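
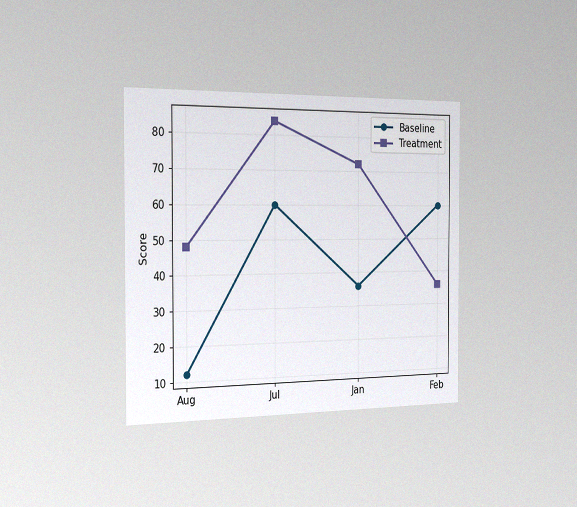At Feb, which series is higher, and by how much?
The chart is viewed slightly from the left, with some photo noise. At Feb, Baseline sits above the other line by 24.

Baseline, by 24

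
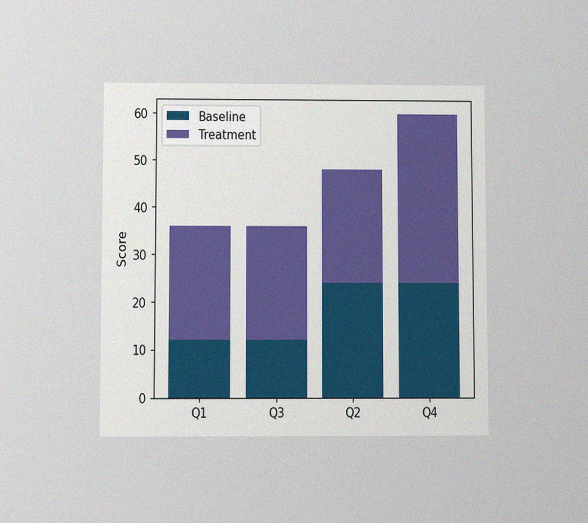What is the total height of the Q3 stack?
36

The chart is viewed at a slight angle, with some photo noise. The Q3 stack's top reaches 36 on the y-axis.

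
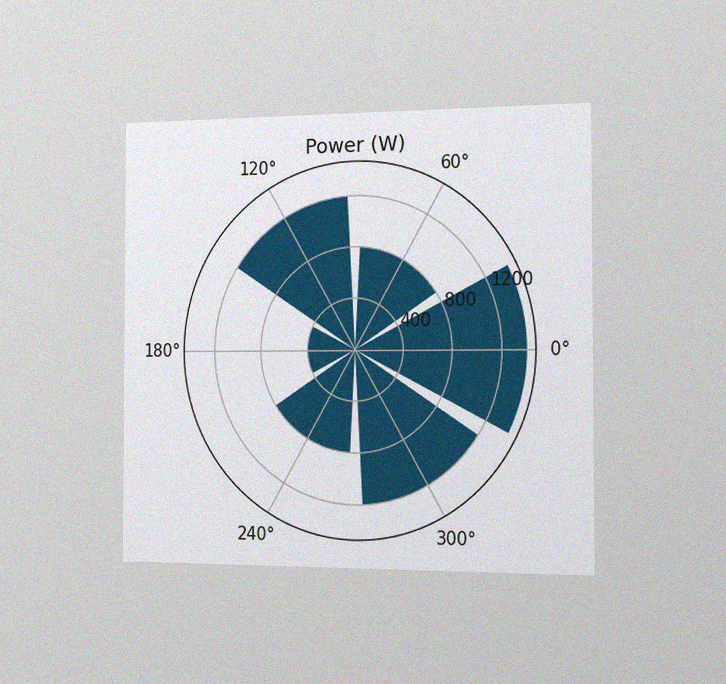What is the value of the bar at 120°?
The chart is viewed slightly from the right, with some photo noise. The bar at 120° reaches 1200W on the radial axis.

1200W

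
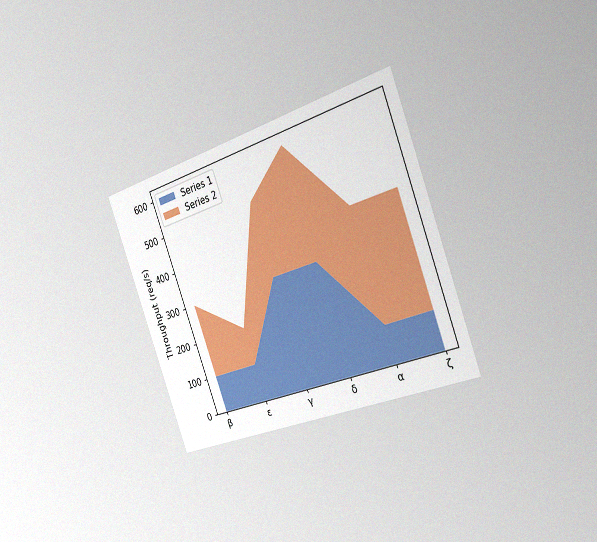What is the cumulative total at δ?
The chart is tilted about 20° counter-clockwise and viewed slightly from the right, with some photo noise. The stacked total at δ reaches 600req/s.

600req/s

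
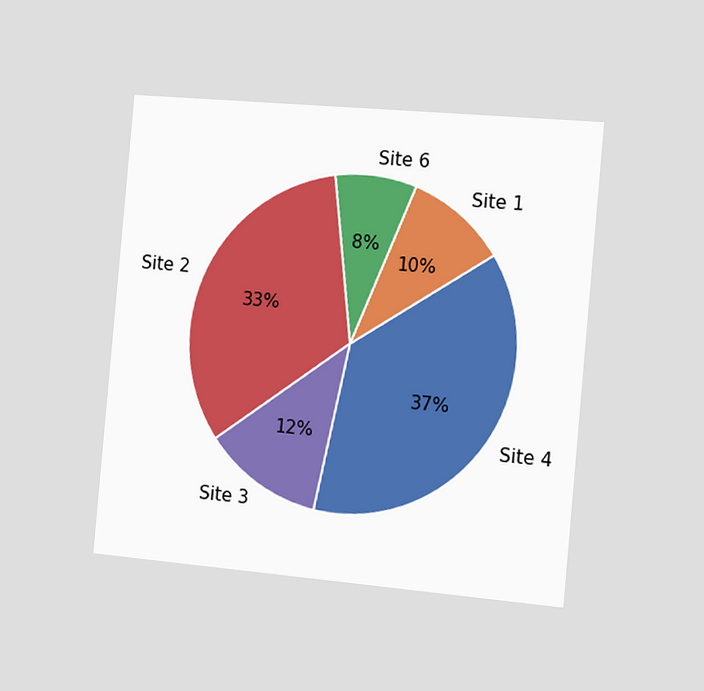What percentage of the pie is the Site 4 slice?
The chart is tilted about 5° clockwise and viewed slightly from the right. The Site 4 slice takes up 37% of the pie.

37%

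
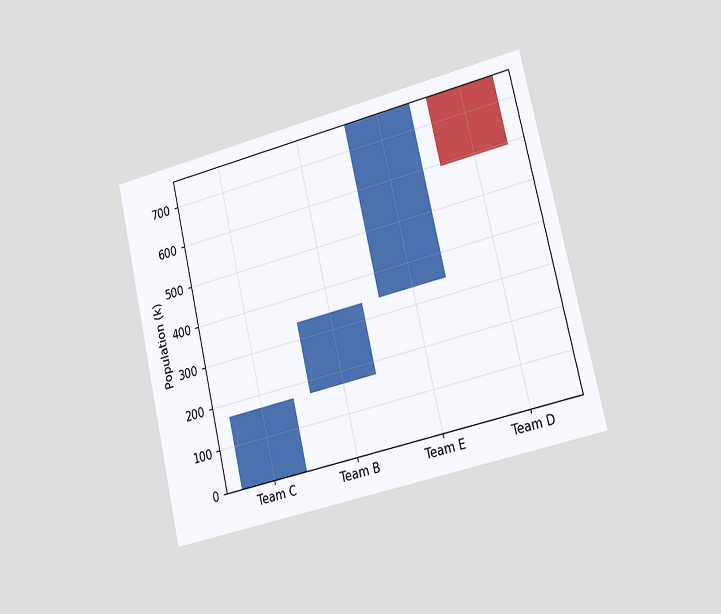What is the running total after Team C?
170k

The chart is tilted about 13° counter-clockwise and viewed slightly from the right. After Team C the running total reaches 170k.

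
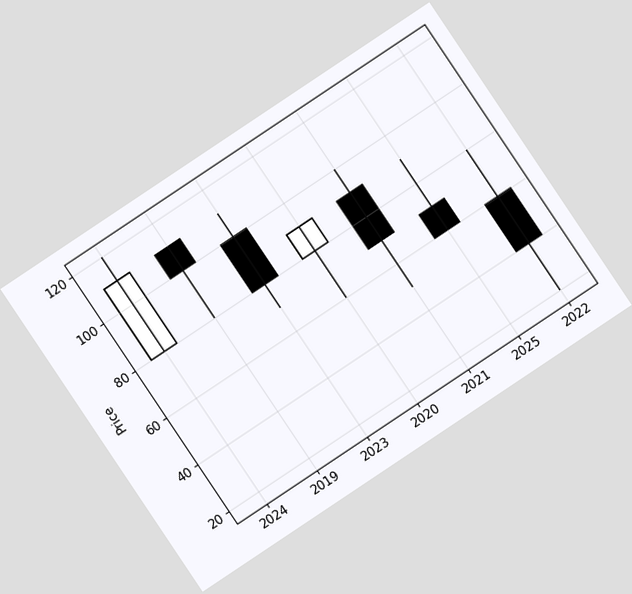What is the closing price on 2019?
The chart is tilted about 34° counter-clockwise. The 2019 candle closes at 100.

100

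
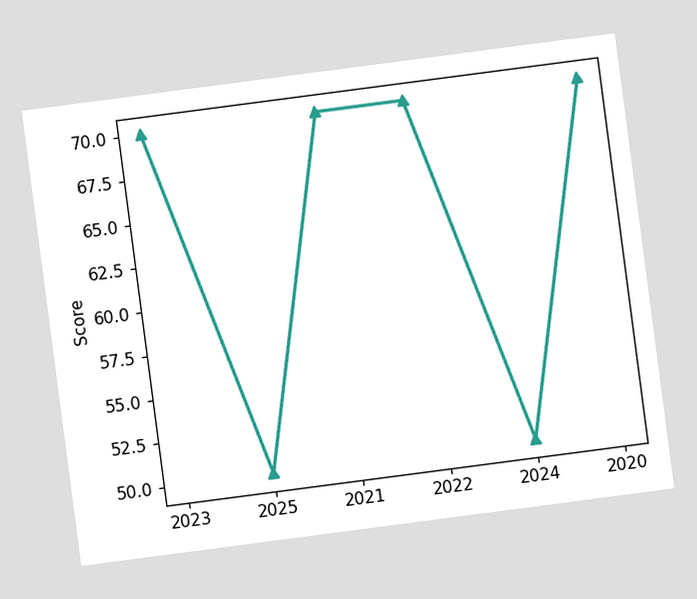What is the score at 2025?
The chart is tilted about 7° counter-clockwise. At 2025, the line is at 50.

50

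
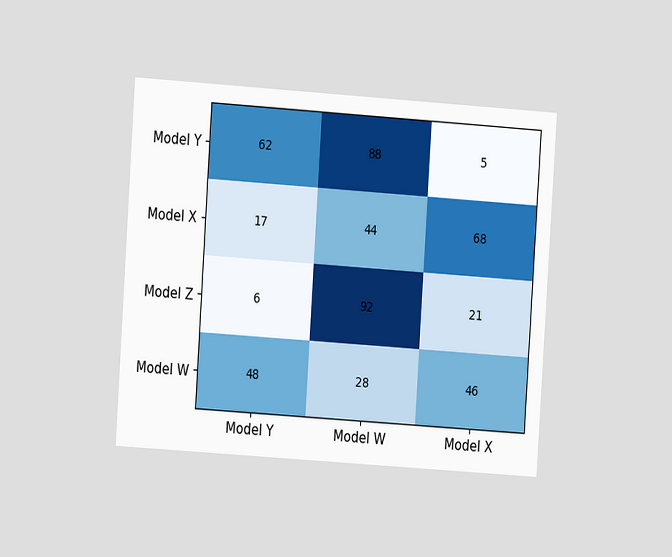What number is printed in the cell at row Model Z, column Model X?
21

The chart is tilted about 4° clockwise and viewed at a slight angle. The (Model Z, Model X) cell reads 21.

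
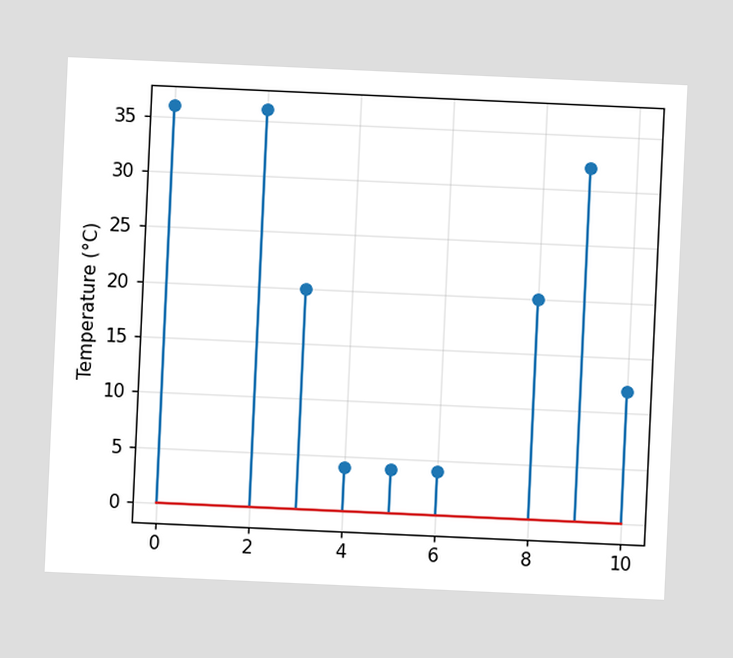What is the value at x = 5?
The chart is tilted about 3° clockwise. The stem at x=5 reaches 4°C.

4°C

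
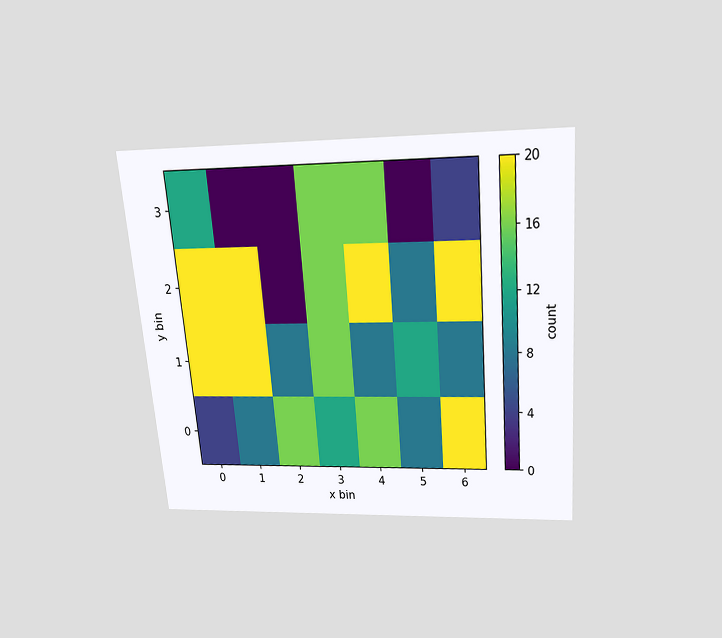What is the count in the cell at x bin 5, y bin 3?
The chart is tilted about 5° counter-clockwise and viewed slightly from above. Matching the cell (5, 3) against the colorbar gives 0.

0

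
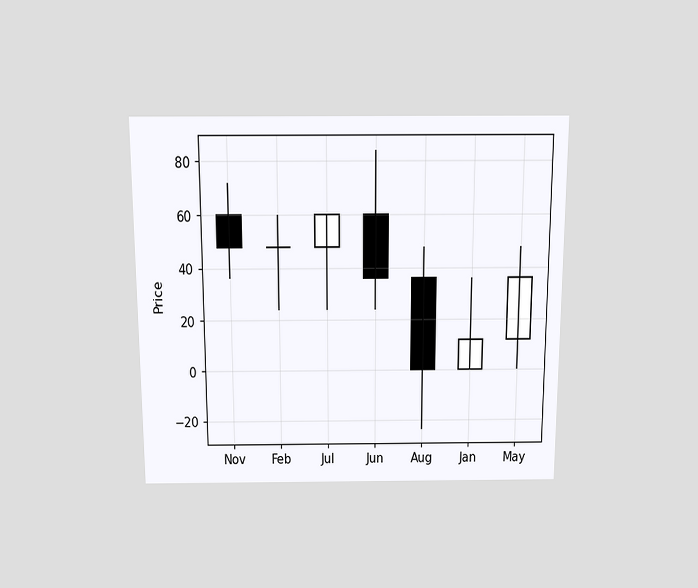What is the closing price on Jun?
The chart is viewed slightly from above. The Jun candle closes at 36.

36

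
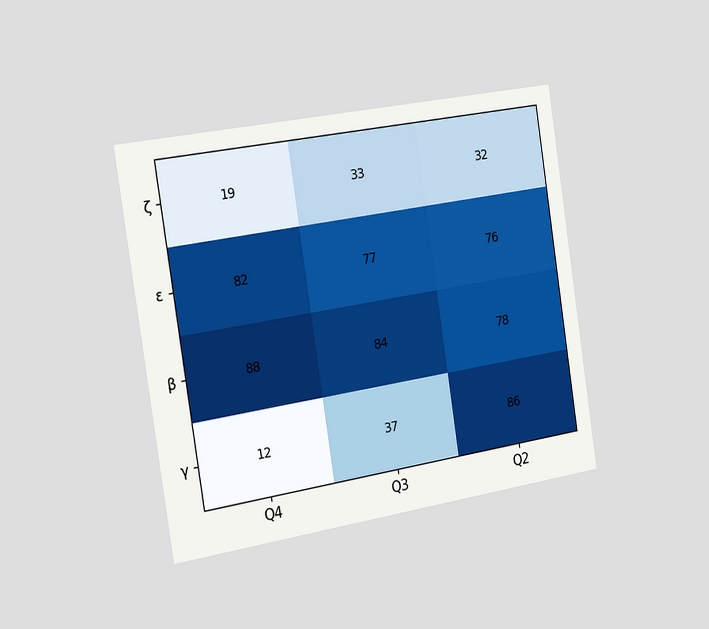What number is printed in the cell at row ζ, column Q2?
32

The chart is tilted about 9° counter-clockwise and viewed slightly from the left. The (ζ, Q2) cell reads 32.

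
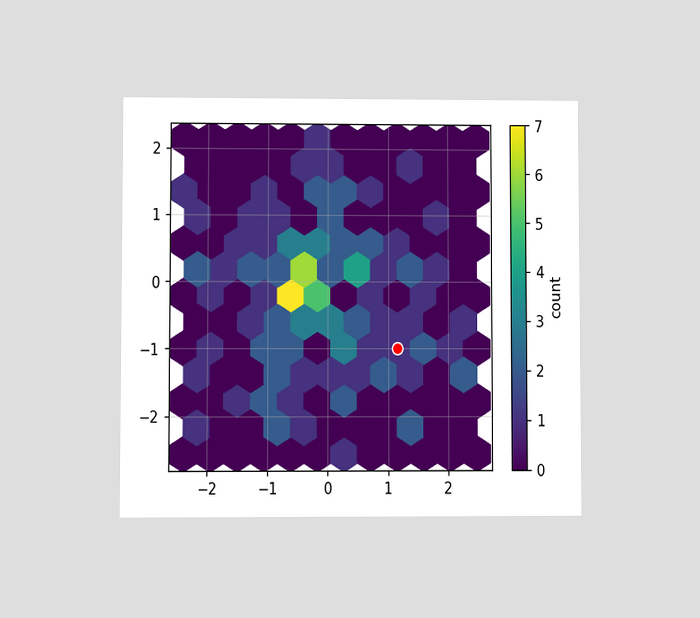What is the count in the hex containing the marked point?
1

The chart is viewed at a slight angle. The marked hex reads 1 on the colorbar.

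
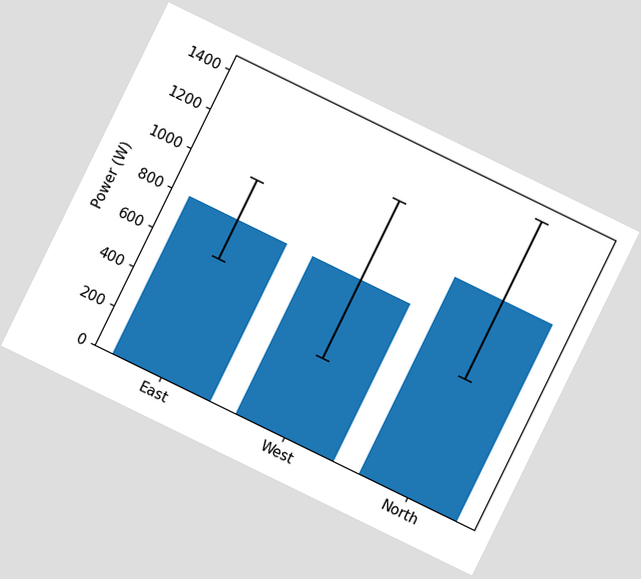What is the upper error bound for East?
The chart is tilted about 26° clockwise. The East bar's upper whisker reaches 1000W.

1000W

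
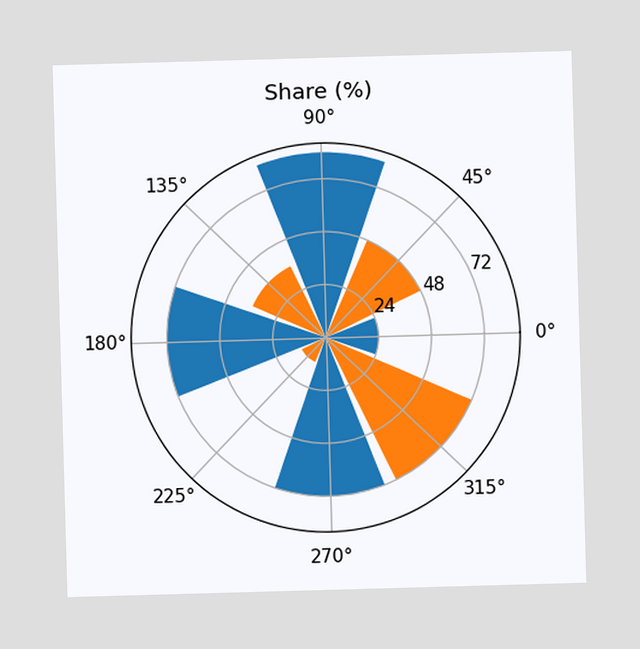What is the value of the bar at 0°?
24%

The bar at 0° reaches 24% on the radial axis.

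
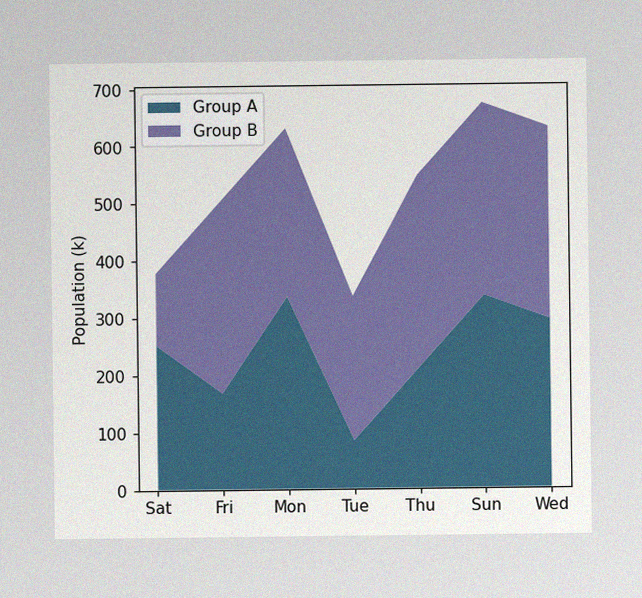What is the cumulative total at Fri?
The image has some photo noise and uneven lighting. The stacked total at Fri reaches 504k.

504k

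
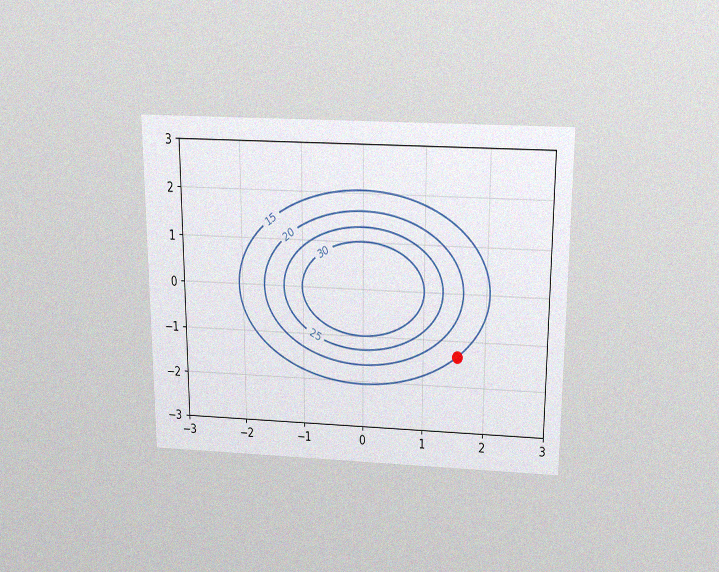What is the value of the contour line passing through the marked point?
The chart is viewed slightly from above, with some photo noise. The marked point sits on the contour labelled 15.

15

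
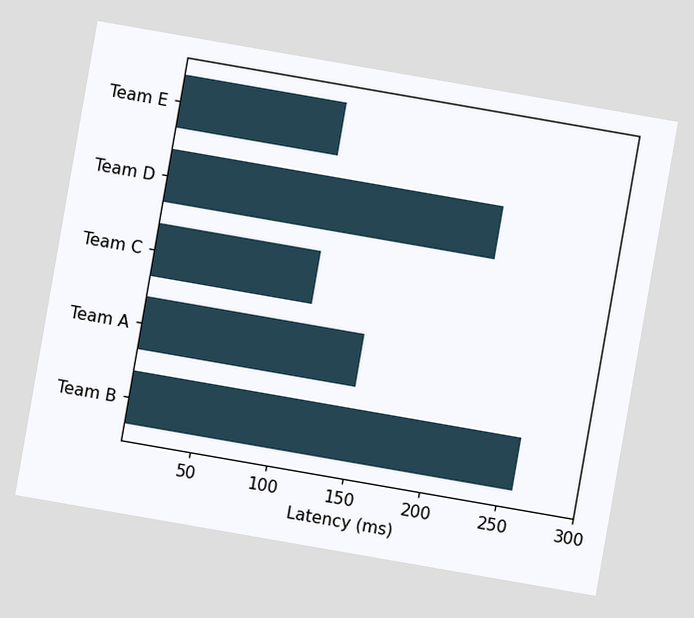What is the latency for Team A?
The chart is tilted about 10° clockwise. Reading along the chart's x-axis, the Team A bar reaches 148ms.

148ms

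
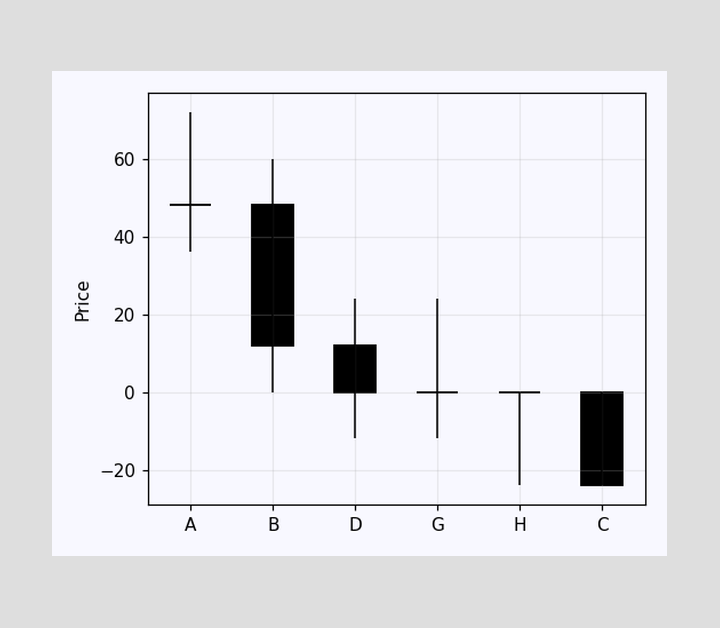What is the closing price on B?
12

The B candle closes at 12.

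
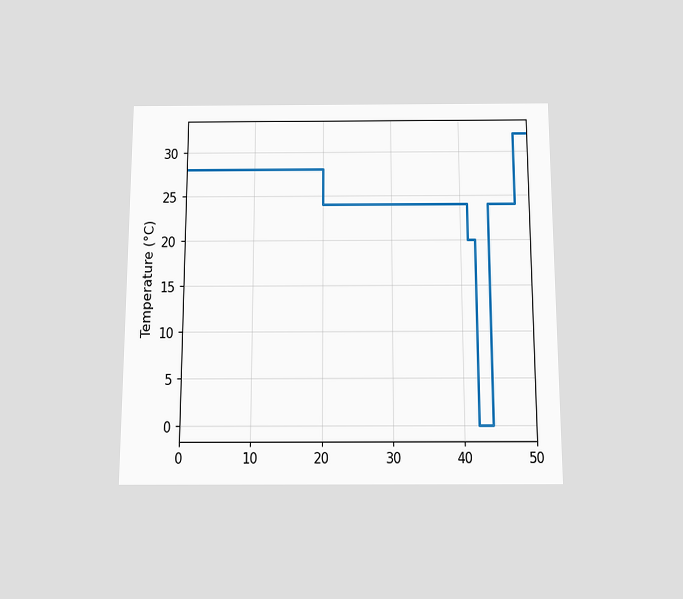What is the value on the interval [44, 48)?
The chart is viewed slightly from below. On [44, 48) the step sits at 24°C.

24°C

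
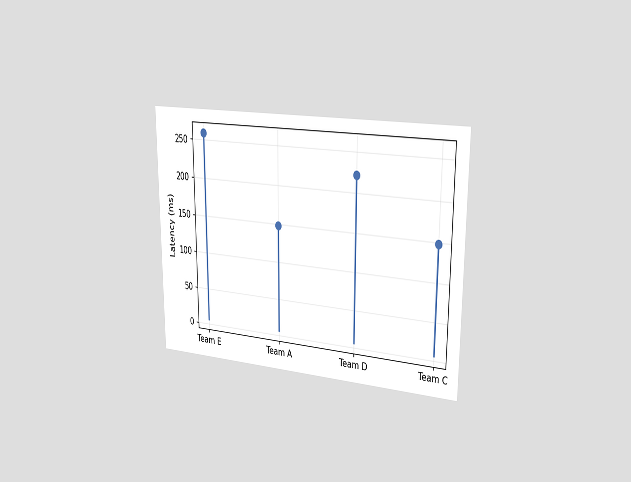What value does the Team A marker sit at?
148ms

The chart is viewed slightly from the right. The Team A marker sits at 148ms.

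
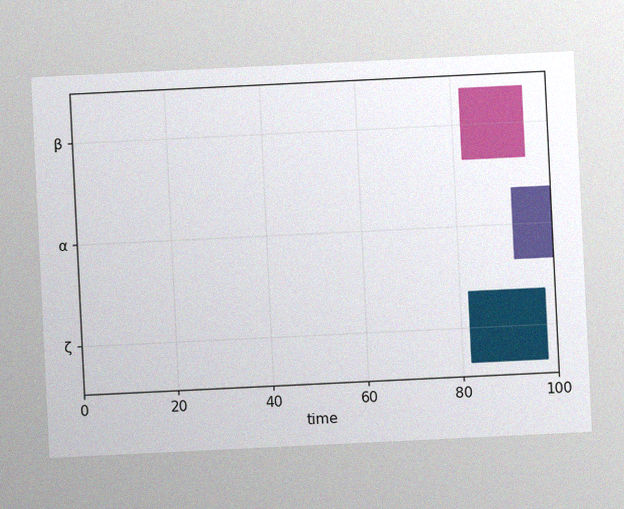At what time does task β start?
82

The chart is tilted about 3° counter-clockwise, with some photo noise. The β bar begins at t=82.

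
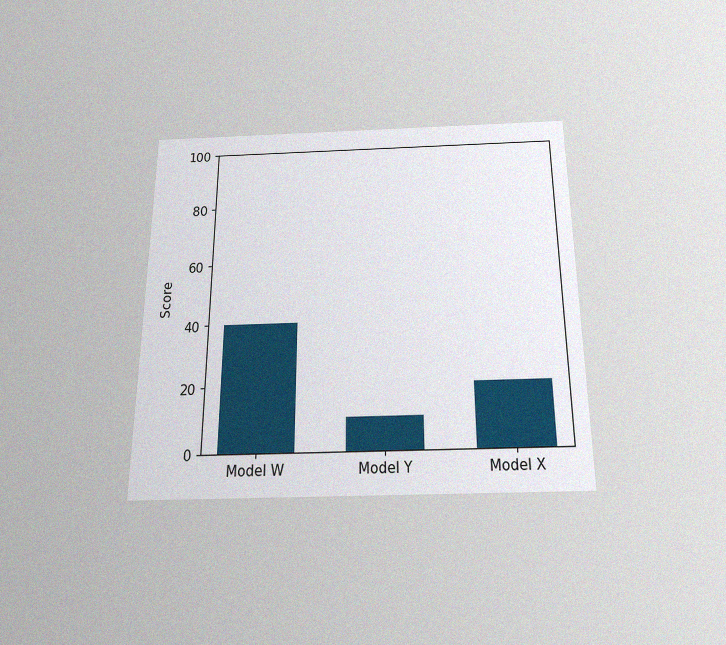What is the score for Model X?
20

The chart is viewed slightly from below, with some photo noise. Reading along the chart's y-axis, the Model X bar reaches 20.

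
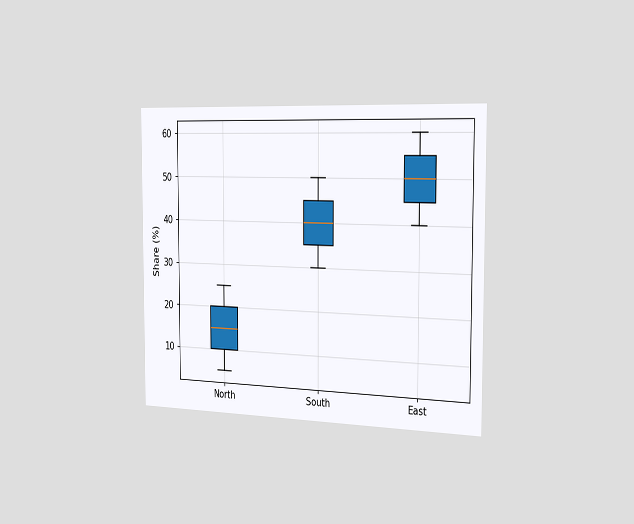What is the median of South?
The chart is viewed slightly from the right. The median line in the South box sits at 40%.

40%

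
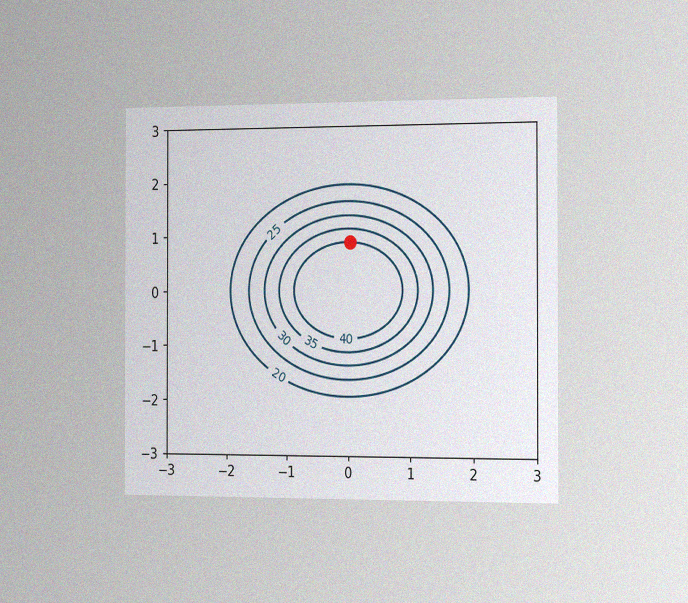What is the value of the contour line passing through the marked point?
The chart is viewed slightly from the right, with some photo noise. The marked point sits on the contour labelled 40.

40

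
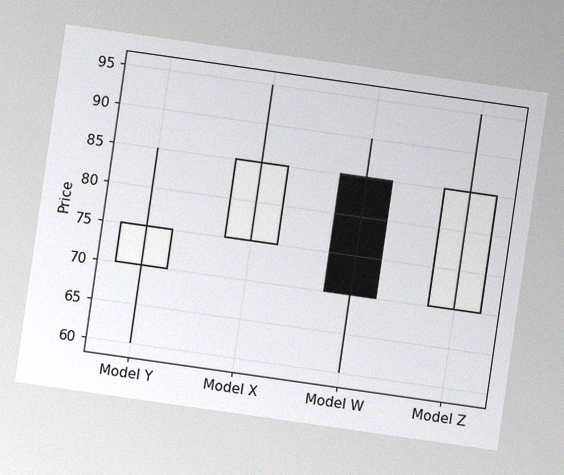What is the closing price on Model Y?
The chart is tilted about 8° clockwise, with some photo noise. The Model Y candle closes at 75.

75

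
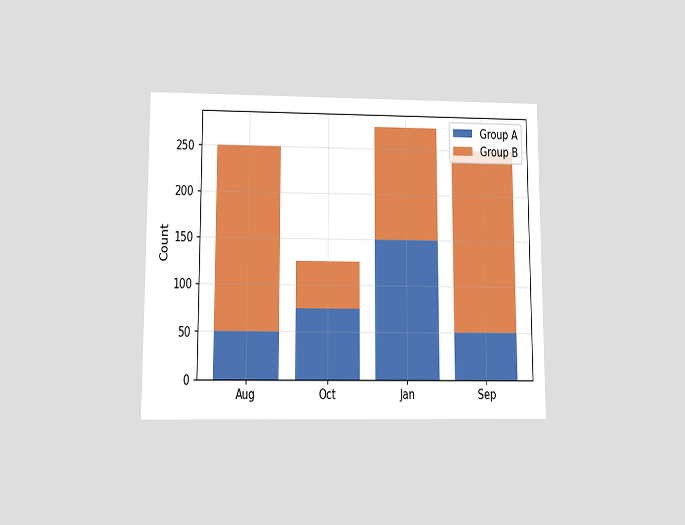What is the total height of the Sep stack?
250

The chart is viewed slightly from below. The Sep stack's top reaches 250 on the y-axis.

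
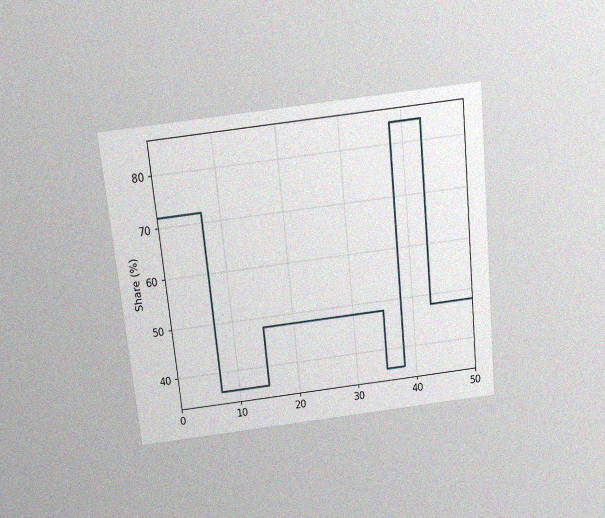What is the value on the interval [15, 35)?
48%

The chart is tilted about 6° counter-clockwise and viewed slightly from above, with some photo noise. On [15, 35) the step sits at 48%.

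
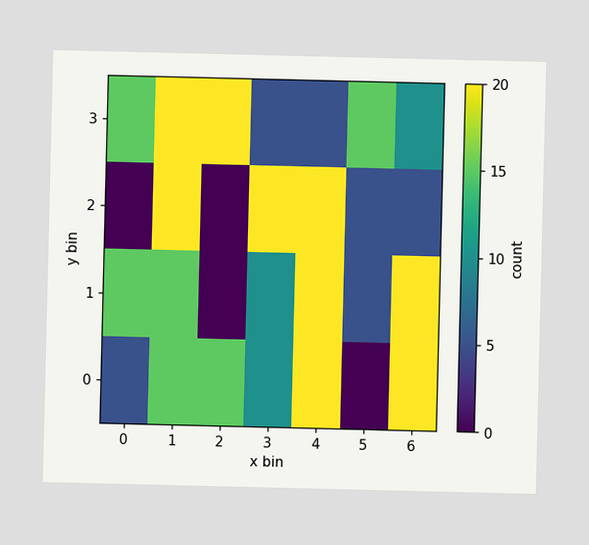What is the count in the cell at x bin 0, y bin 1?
Matching the cell (0, 1) against the colorbar gives 15.

15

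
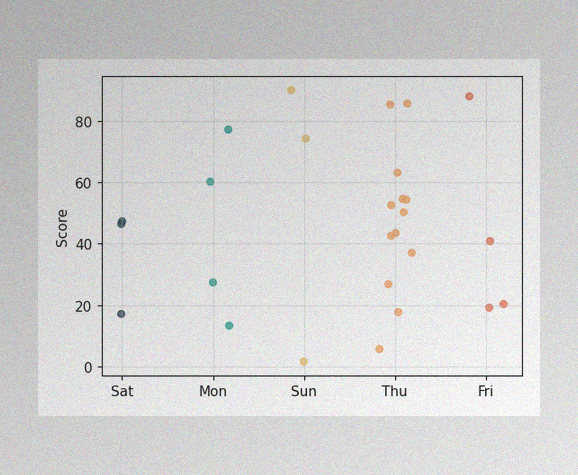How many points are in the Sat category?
3

The image has some photo noise and uneven lighting. Counting the markers in the Sat column gives 3.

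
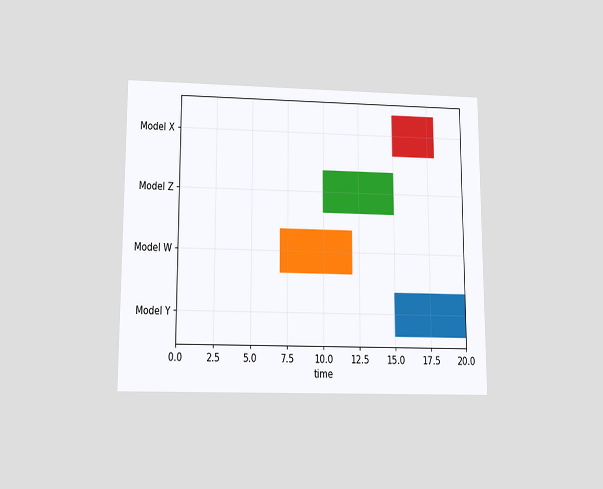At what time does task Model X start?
15

The chart is viewed slightly from below. The Model X bar begins at t=15.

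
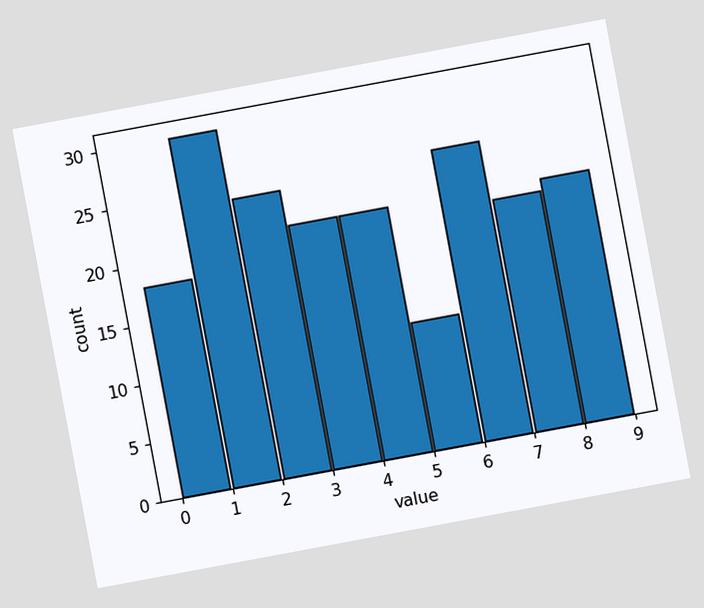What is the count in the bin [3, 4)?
21

The chart is tilted about 11° counter-clockwise. The [3, 4) bin has height 21.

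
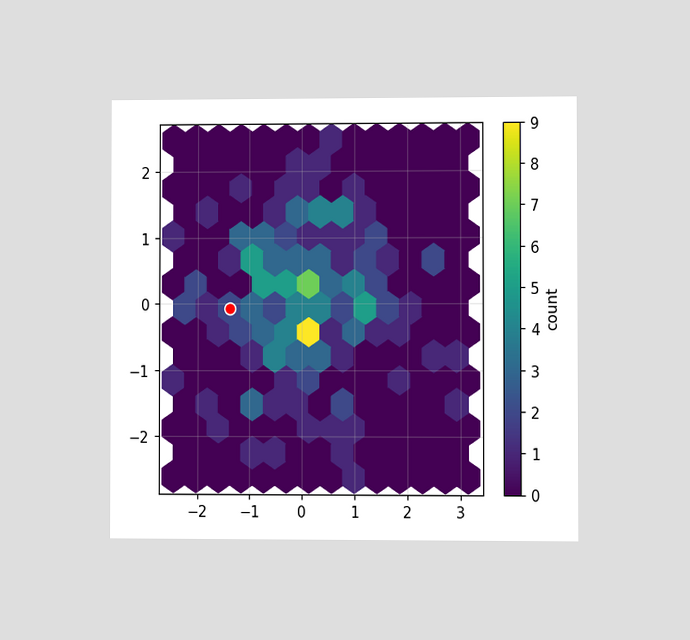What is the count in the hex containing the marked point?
2

The chart is viewed at a slight angle. The marked hex reads 2 on the colorbar.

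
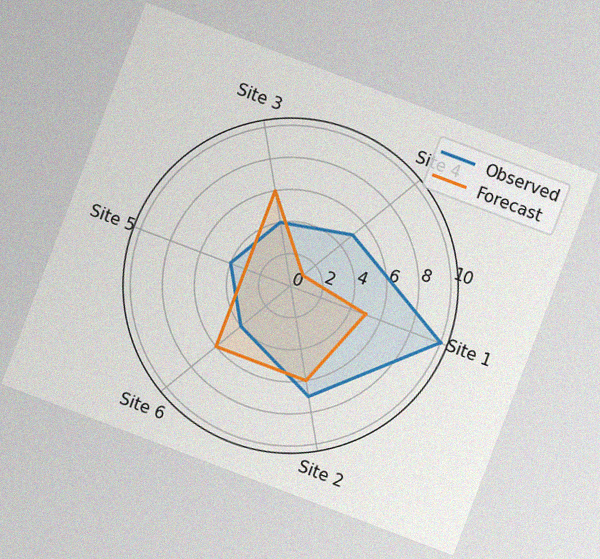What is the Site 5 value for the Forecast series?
The chart is tilted about 21° clockwise, with some photo noise. On the Site 5 axis, Forecast reaches 3.

3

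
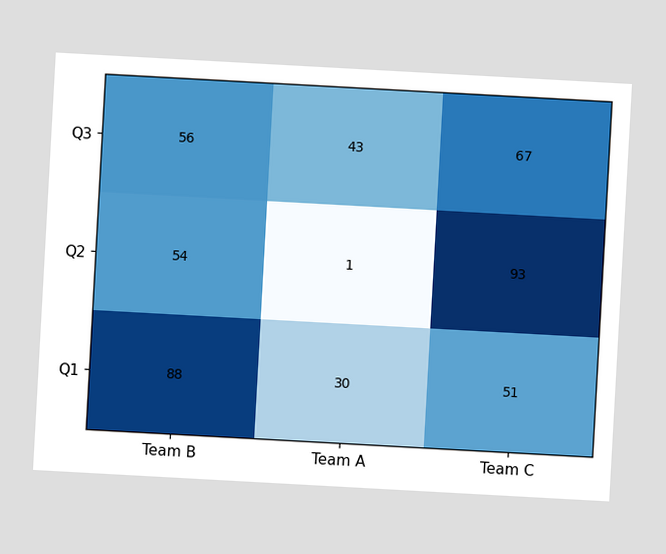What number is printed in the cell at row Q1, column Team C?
The chart is tilted about 3° clockwise. The (Q1, Team C) cell reads 51.

51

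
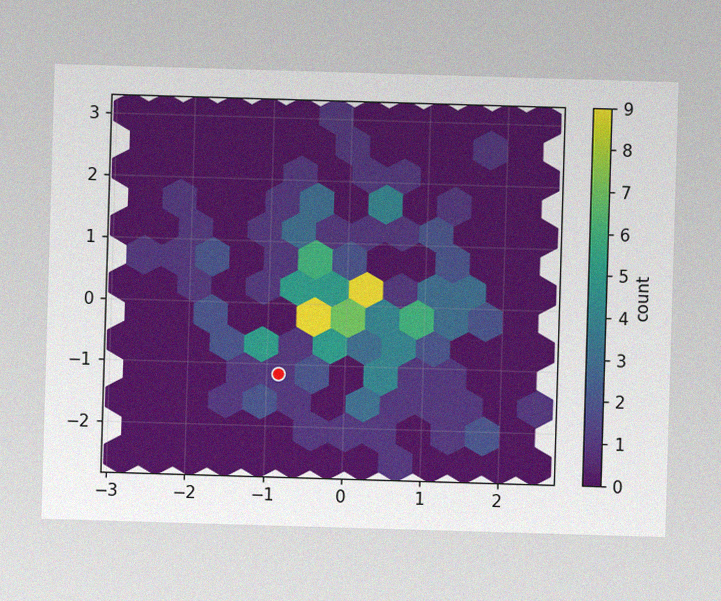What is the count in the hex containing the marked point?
1

The image has some photo noise and uneven lighting. The marked hex reads 1 on the colorbar.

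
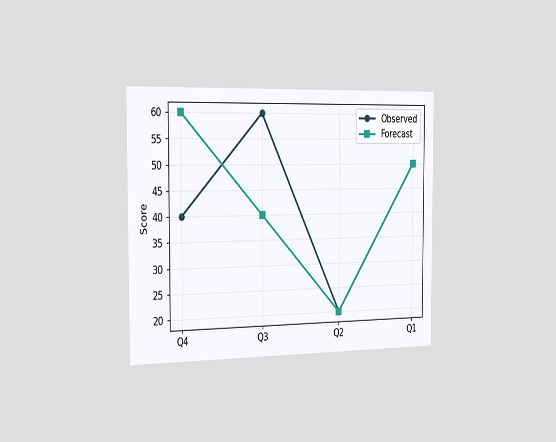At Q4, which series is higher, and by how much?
The chart is viewed slightly from the left. At Q4, Forecast sits above the other line by 20.

Forecast, by 20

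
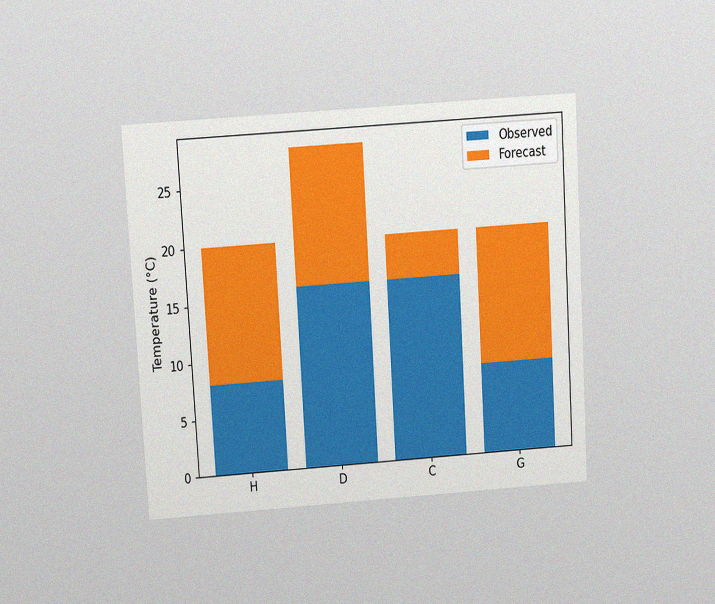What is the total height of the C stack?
20°C

The chart is tilted about 3° counter-clockwise and viewed slightly from above, with some photo noise. The C stack's top reaches 20°C on the y-axis.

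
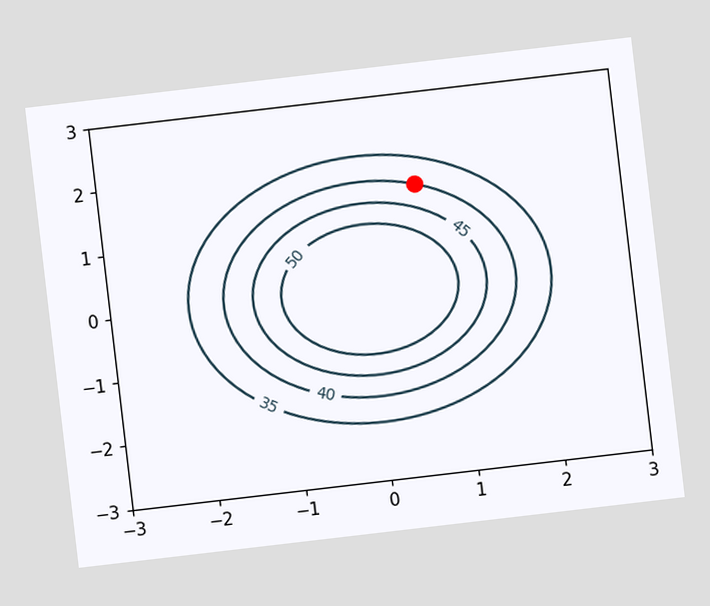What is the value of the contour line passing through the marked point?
The chart is tilted about 7° counter-clockwise. The marked point sits on the contour labelled 40.

40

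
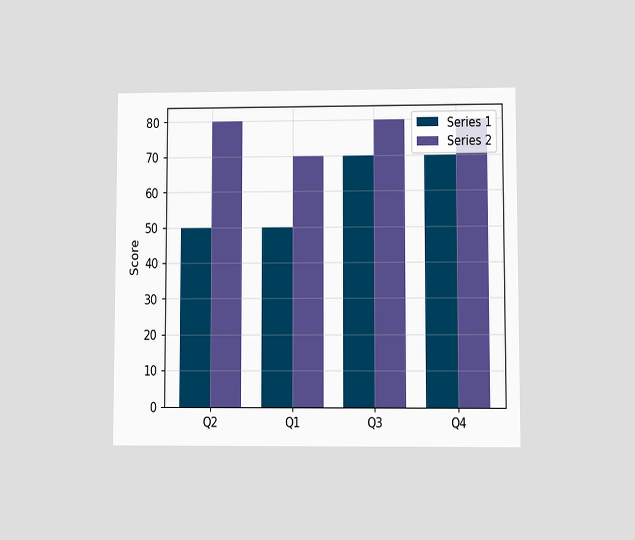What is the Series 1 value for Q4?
70

The chart is viewed at a slight angle. The Series 1 bar at Q4 reaches 70 on the y-axis.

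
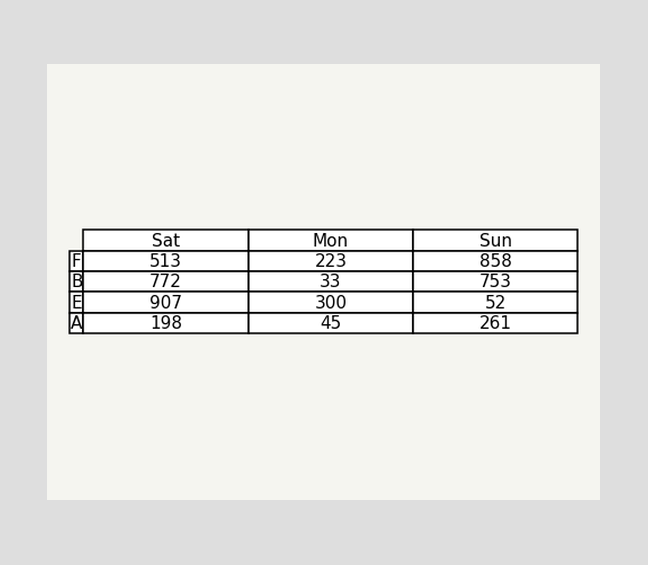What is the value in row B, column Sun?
753

The (B, Sun) cell reads 753.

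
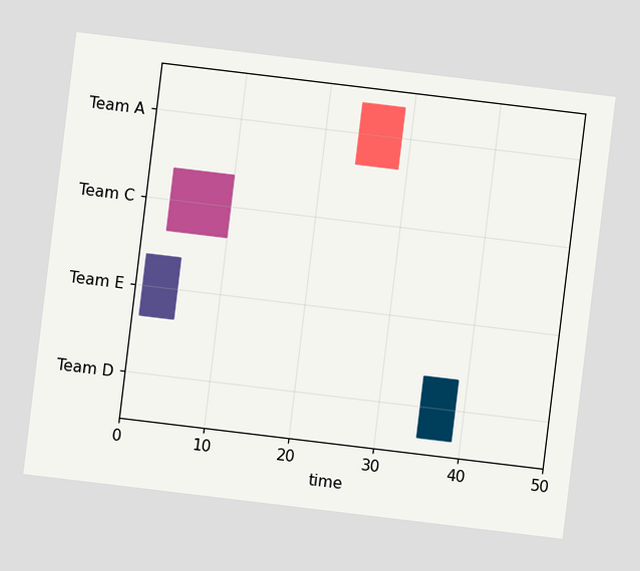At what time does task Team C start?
The chart is tilted about 7° clockwise. The Team C bar begins at t=3.

3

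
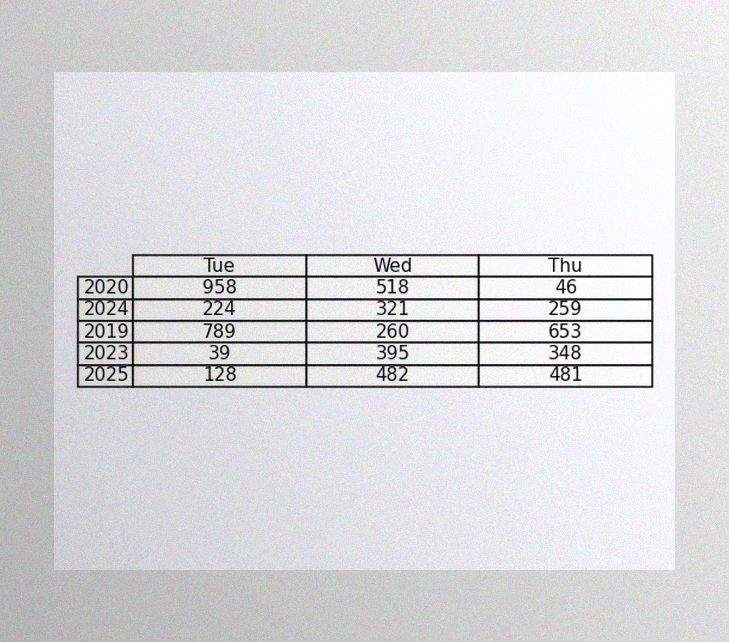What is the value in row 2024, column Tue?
224

The image has some photo noise and uneven lighting. The (2024, Tue) cell reads 224.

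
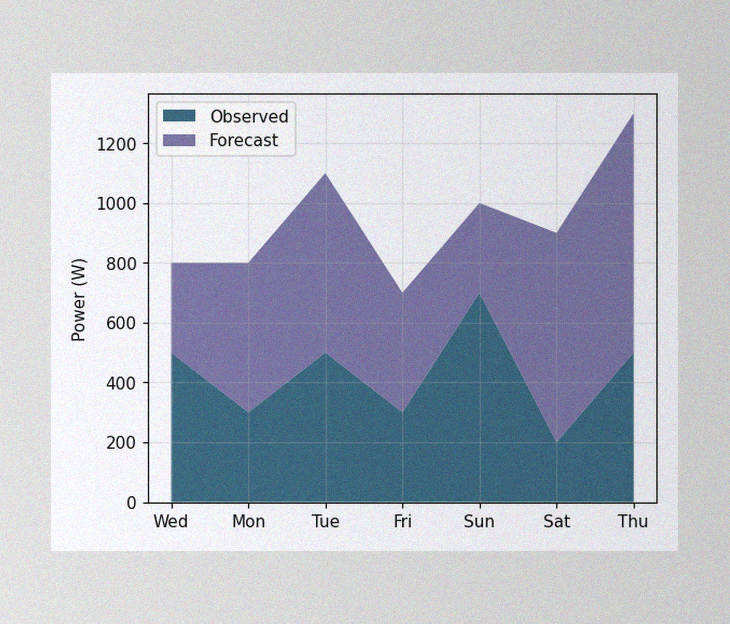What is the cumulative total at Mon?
800W

The image has some photo noise and uneven lighting. The stacked total at Mon reaches 800W.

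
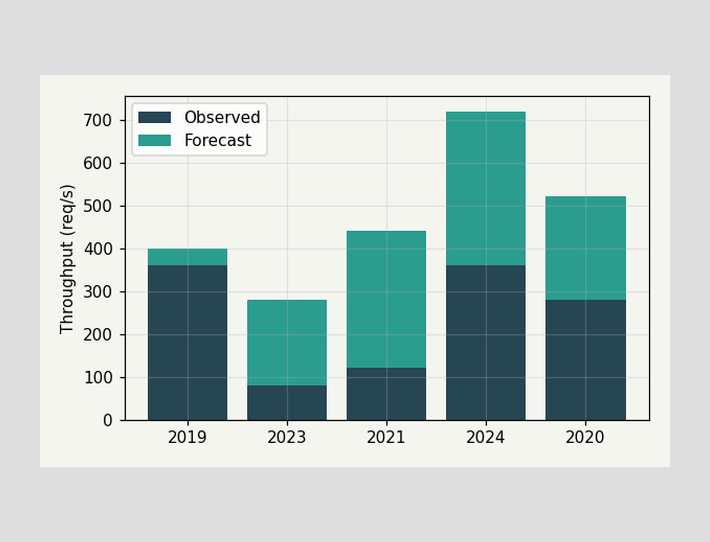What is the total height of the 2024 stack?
The 2024 stack's top reaches 720req/s on the y-axis.

720req/s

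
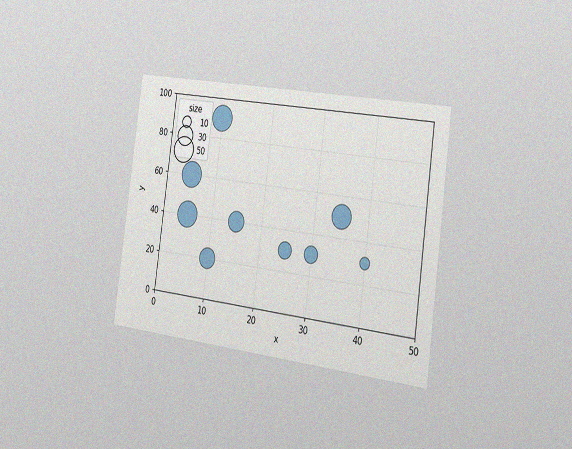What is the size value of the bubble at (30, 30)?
20

The chart is tilted about 8° clockwise and viewed slightly from the right, with some photo noise. Matching the bubble at (30, 30) against the size legend gives 20.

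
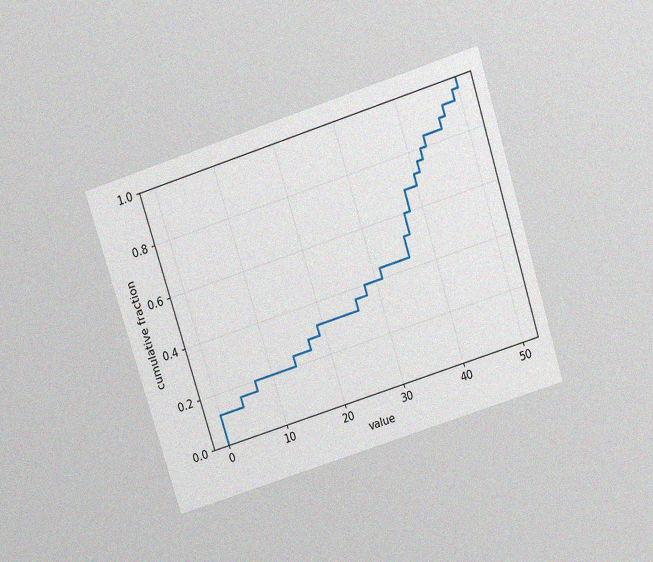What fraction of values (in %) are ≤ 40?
72%

The chart is tilted about 18° counter-clockwise and viewed slightly from above, with some photo noise. At x=40 the ECDF step is at 72%.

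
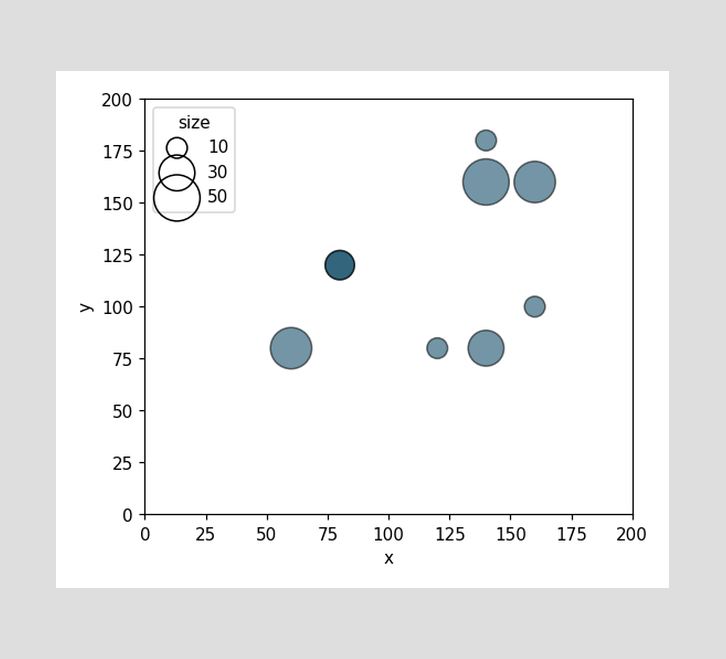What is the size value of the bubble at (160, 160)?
Matching the bubble at (160, 160) against the size legend gives 40.

40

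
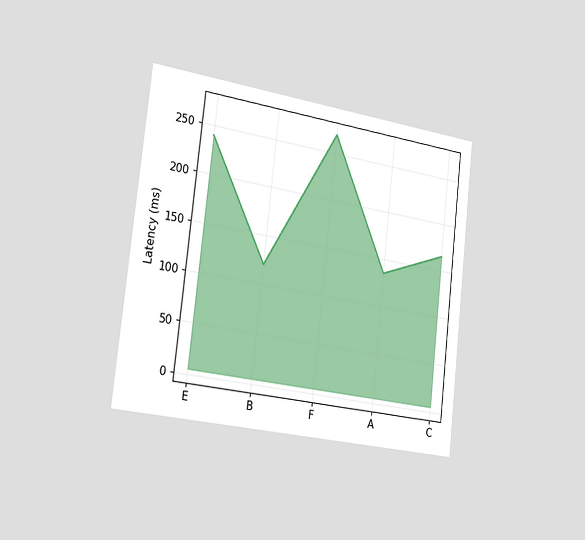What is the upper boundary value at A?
The chart is tilted about 6° clockwise and viewed slightly from the left. At A the upper boundary is at 135ms.

135ms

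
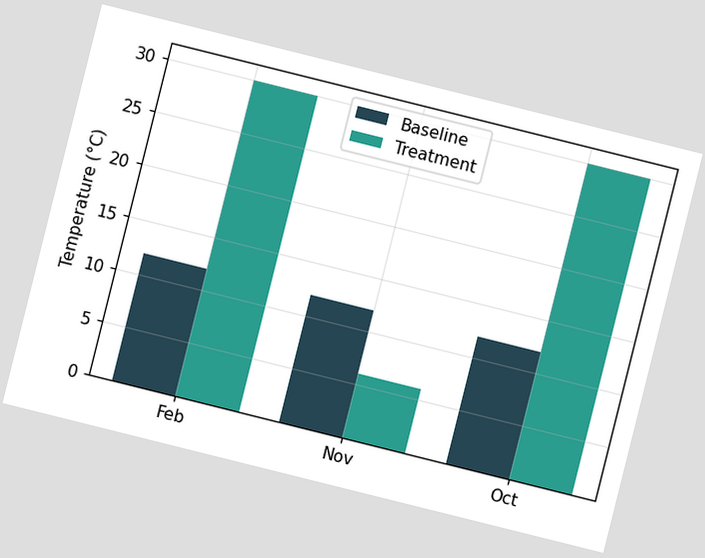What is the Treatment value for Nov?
6°C

The chart is tilted about 14° clockwise. The Treatment bar at Nov reaches 6°C on the y-axis.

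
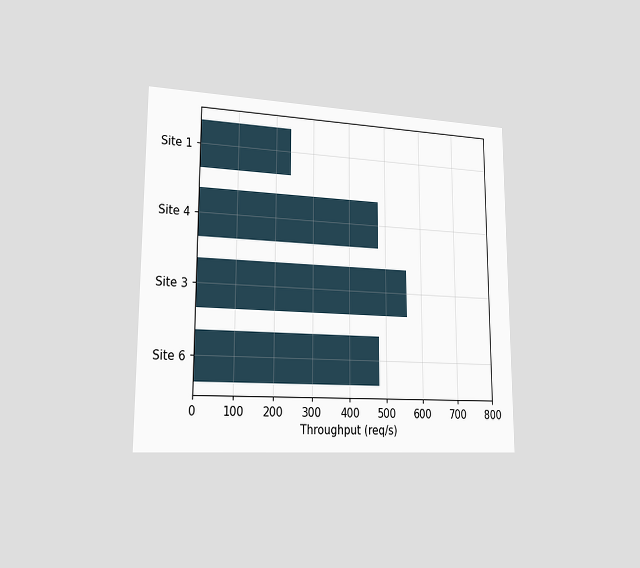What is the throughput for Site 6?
The chart is viewed slightly from the left. Reading along the chart's x-axis, the Site 6 bar reaches 480req/s.

480req/s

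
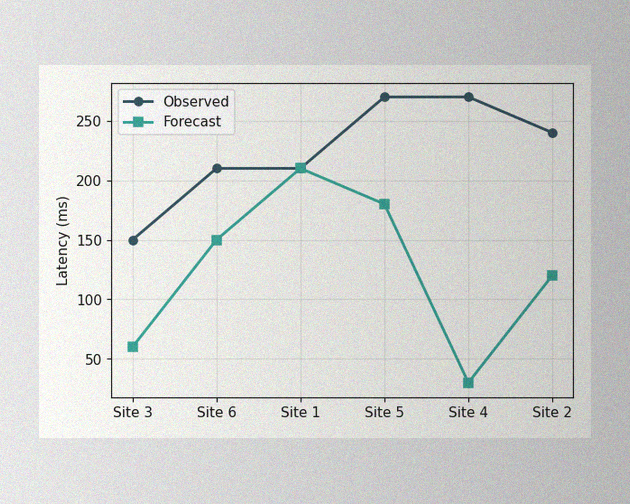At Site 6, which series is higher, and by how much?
Observed, by 60ms

The image has some photo noise and uneven lighting. At Site 6, Observed sits above the other line by 60ms.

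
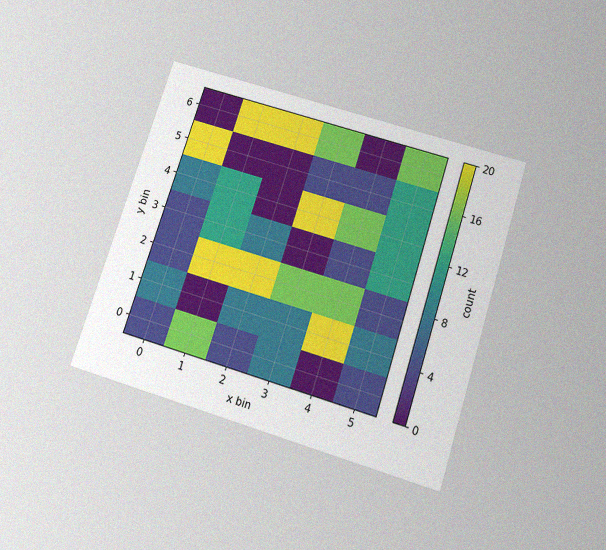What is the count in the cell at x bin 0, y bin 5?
The chart is tilted about 18° clockwise and viewed slightly from below, with some photo noise. Matching the cell (0, 5) against the colorbar gives 20.

20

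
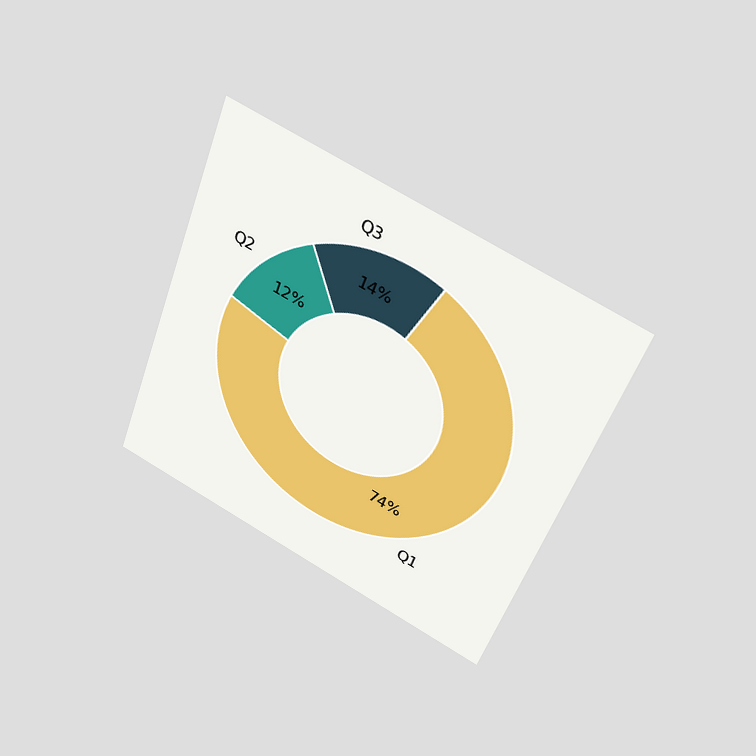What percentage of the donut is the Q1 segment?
74%

The chart is tilted about 20° clockwise and viewed slightly from above. The Q1 segment takes up 74% of the ring.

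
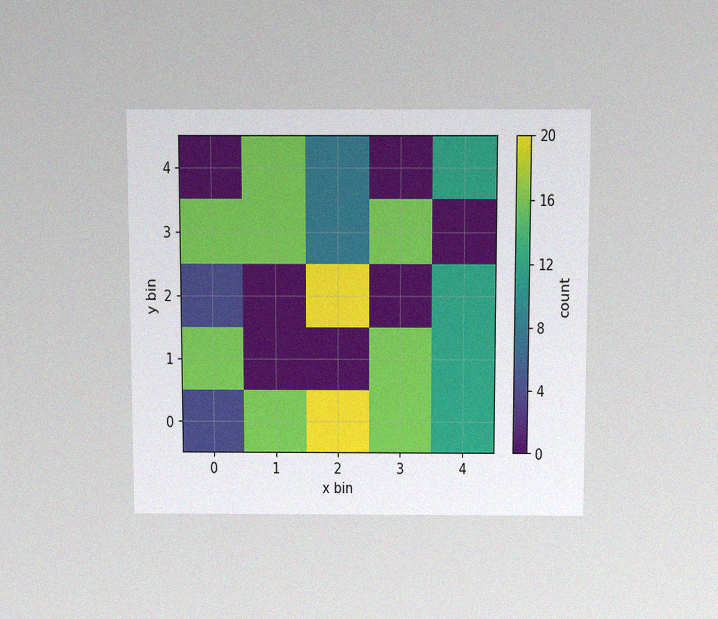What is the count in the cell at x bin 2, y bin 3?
8

The chart is viewed slightly from above, with some photo noise. Matching the cell (2, 3) against the colorbar gives 8.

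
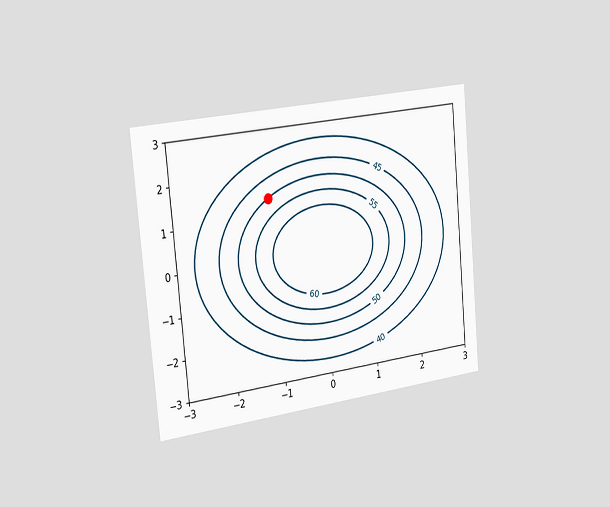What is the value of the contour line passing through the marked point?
The chart is tilted about 5° counter-clockwise and viewed slightly from the left. The marked point sits on the contour labelled 50.

50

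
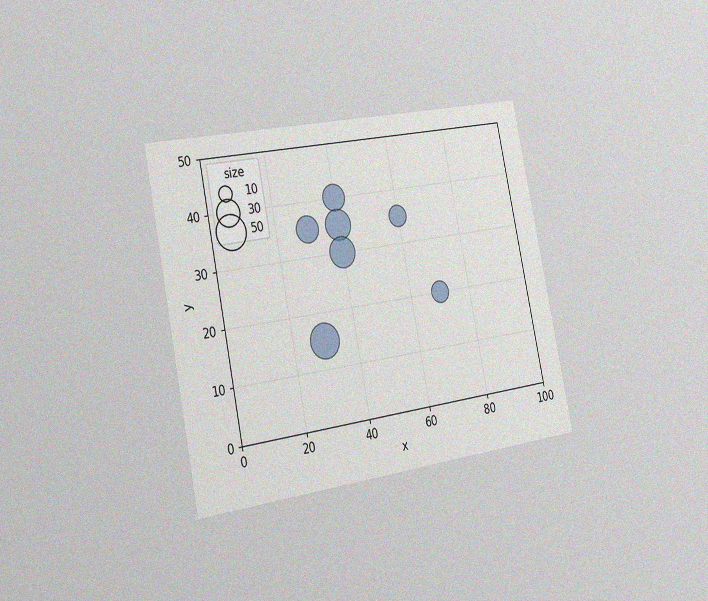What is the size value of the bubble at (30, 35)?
The chart is tilted about 12° counter-clockwise and viewed slightly from the left, with some photo noise. Matching the bubble at (30, 35) against the size legend gives 30.

30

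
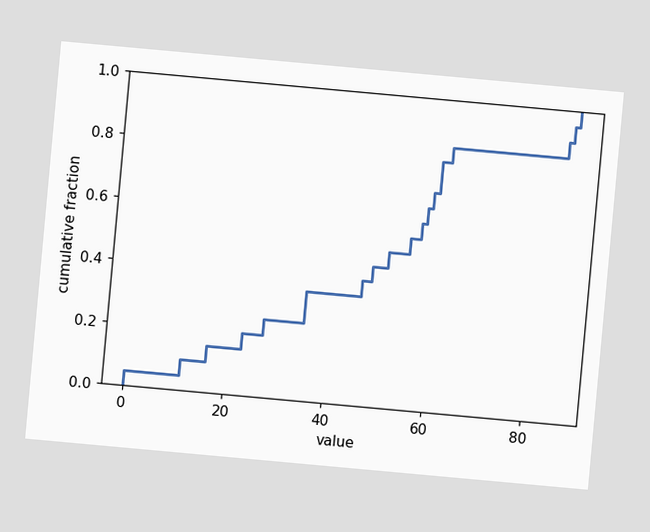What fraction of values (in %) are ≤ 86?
The chart is tilted about 5° clockwise. At x=86 the ECDF step is at 95%.

95%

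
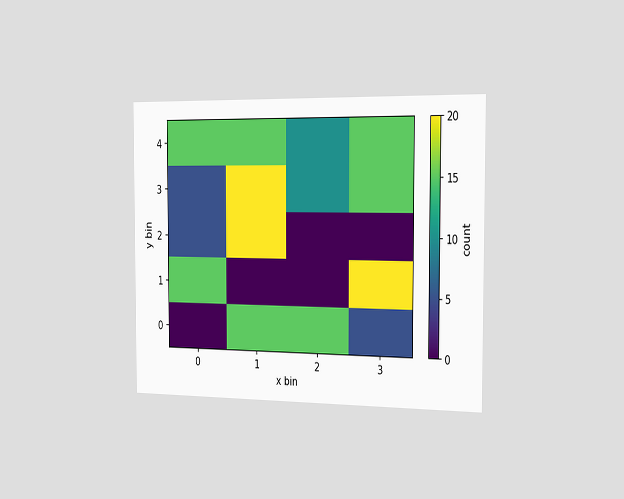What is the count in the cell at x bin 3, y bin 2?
The chart is viewed slightly from the right. Matching the cell (3, 2) against the colorbar gives 0.

0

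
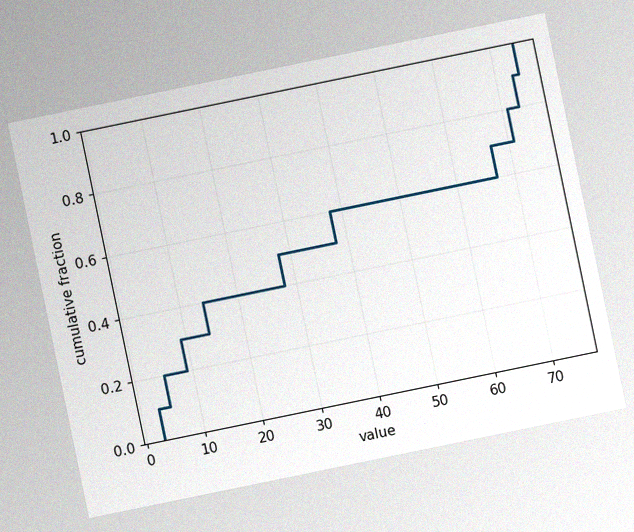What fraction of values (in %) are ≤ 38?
60%

The chart is tilted about 12° counter-clockwise, with some photo noise. At x=38 the ECDF step is at 60%.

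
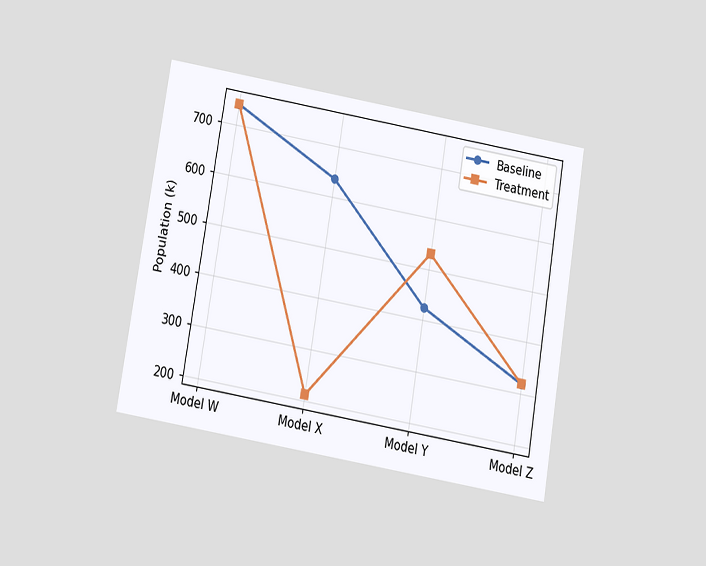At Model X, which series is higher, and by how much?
Baseline, by 424k

The chart is tilted about 9° clockwise and viewed slightly from below. At Model X, Baseline sits above the other line by 424k.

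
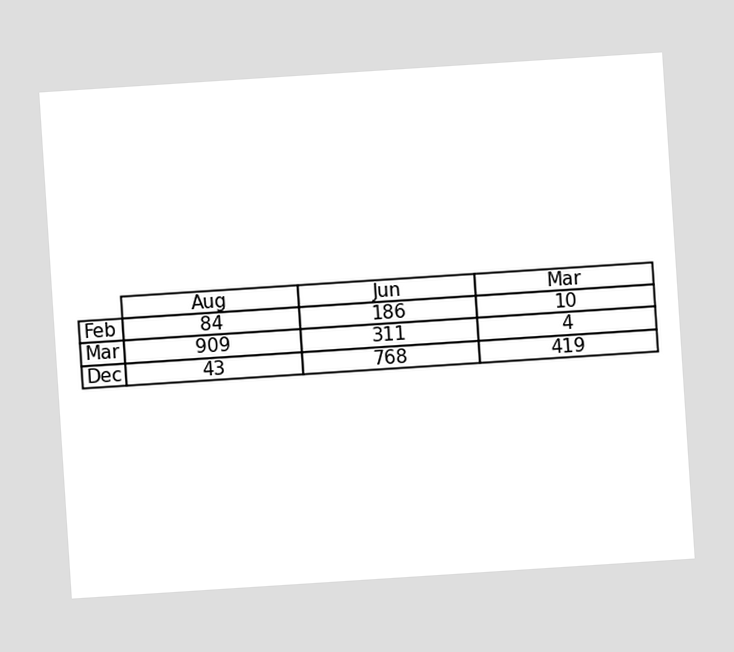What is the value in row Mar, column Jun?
The chart is tilted about 4° counter-clockwise. The (Mar, Jun) cell reads 311.

311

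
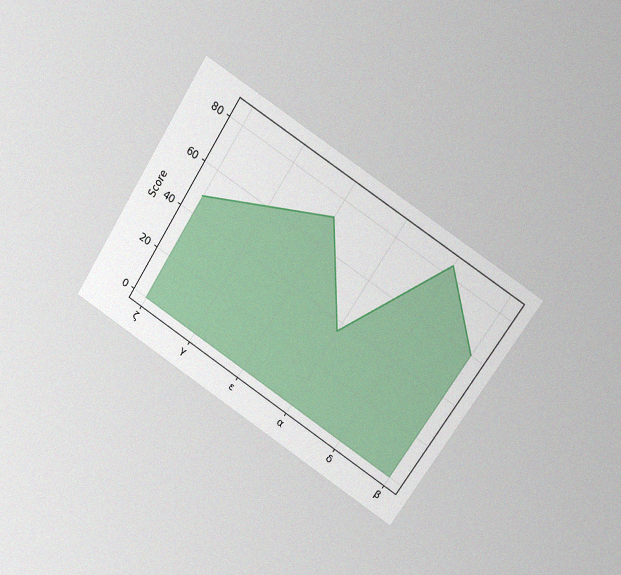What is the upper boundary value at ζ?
48

The chart is tilted about 32° clockwise and viewed at a slight angle, with some photo noise. At ζ the upper boundary is at 48.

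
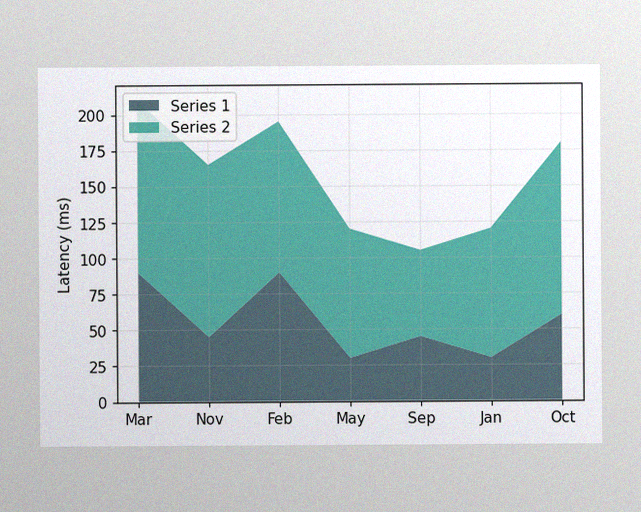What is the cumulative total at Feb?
195ms

The image has some photo noise and uneven lighting. The stacked total at Feb reaches 195ms.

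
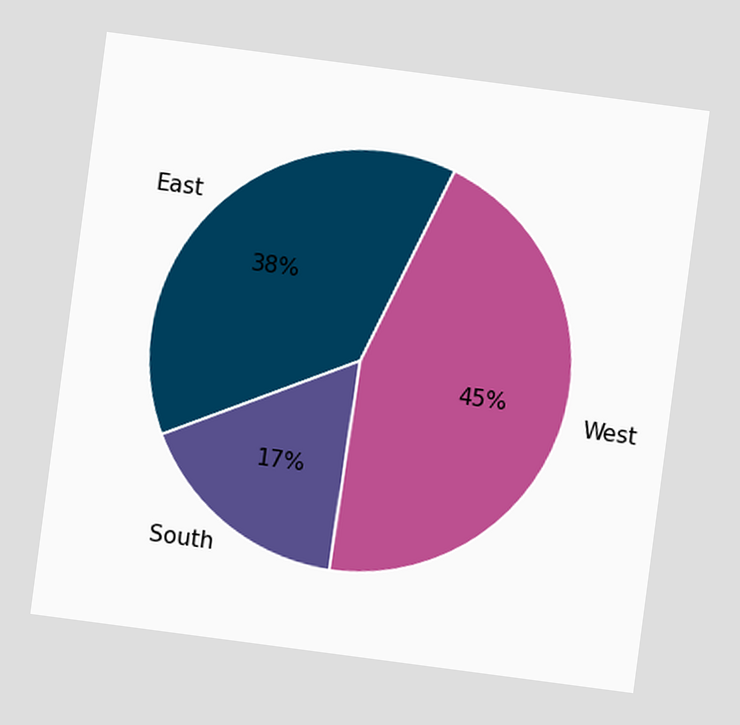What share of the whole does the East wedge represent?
The chart is tilted about 7° clockwise. The East slice takes up 38% of the pie.

38%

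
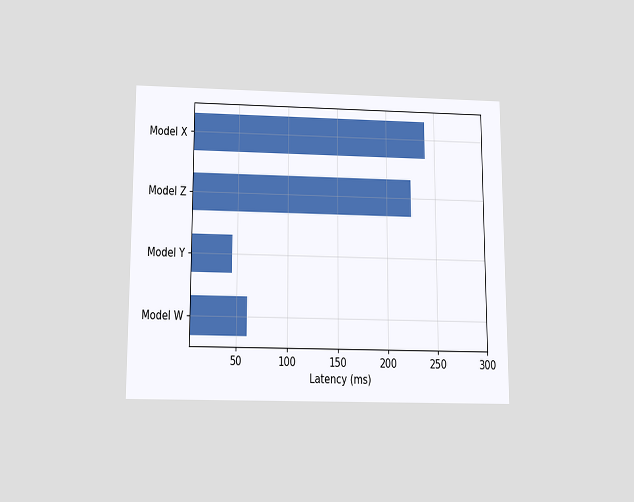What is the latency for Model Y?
45ms

The chart is viewed slightly from below. Reading along the chart's x-axis, the Model Y bar reaches 45ms.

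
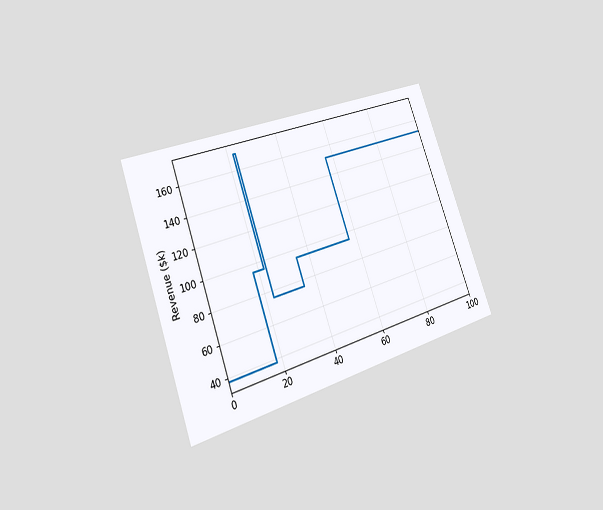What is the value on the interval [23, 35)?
$76k

The chart is tilted about 19° counter-clockwise and viewed slightly from the left. On [23, 35) the step sits at $76k.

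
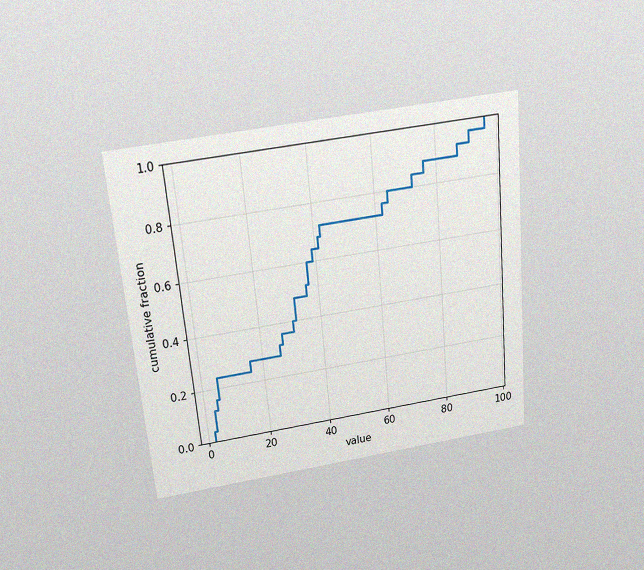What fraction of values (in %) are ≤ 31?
40%

The chart is tilted about 5° counter-clockwise and viewed slightly from above, with some photo noise. At x=31 the ECDF step is at 40%.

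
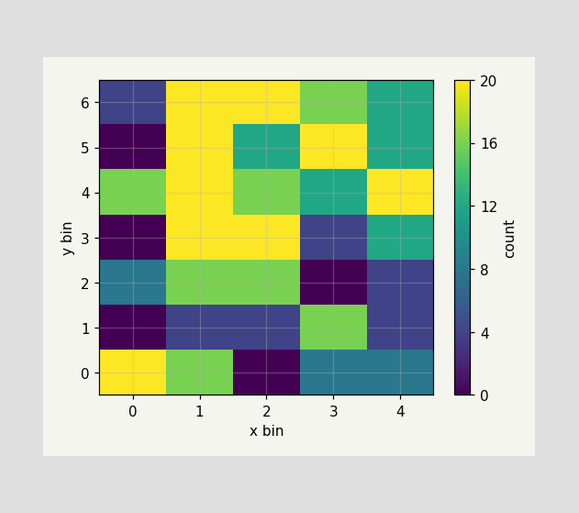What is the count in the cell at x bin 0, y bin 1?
0

Matching the cell (0, 1) against the colorbar gives 0.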